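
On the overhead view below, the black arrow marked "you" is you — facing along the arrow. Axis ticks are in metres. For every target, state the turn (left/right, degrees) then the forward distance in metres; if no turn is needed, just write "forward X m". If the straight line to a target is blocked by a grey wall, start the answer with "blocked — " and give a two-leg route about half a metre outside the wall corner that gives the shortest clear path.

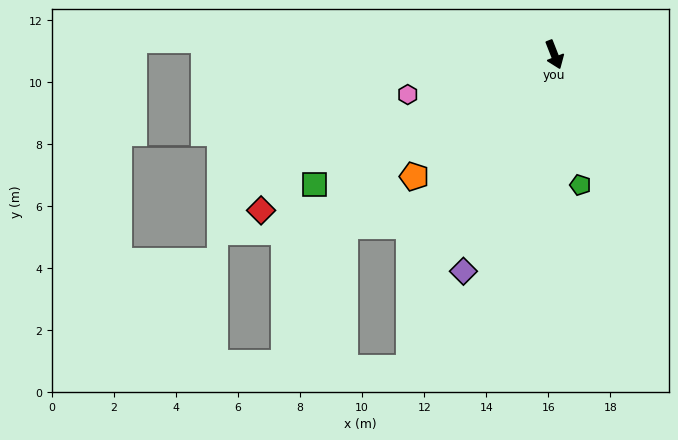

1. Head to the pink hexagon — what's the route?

turn right 96°, forward 4.9 m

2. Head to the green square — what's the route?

turn right 83°, forward 8.8 m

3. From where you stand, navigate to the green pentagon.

turn right 10°, forward 4.3 m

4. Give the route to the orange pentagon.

turn right 70°, forward 6.0 m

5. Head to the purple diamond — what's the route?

turn right 44°, forward 7.6 m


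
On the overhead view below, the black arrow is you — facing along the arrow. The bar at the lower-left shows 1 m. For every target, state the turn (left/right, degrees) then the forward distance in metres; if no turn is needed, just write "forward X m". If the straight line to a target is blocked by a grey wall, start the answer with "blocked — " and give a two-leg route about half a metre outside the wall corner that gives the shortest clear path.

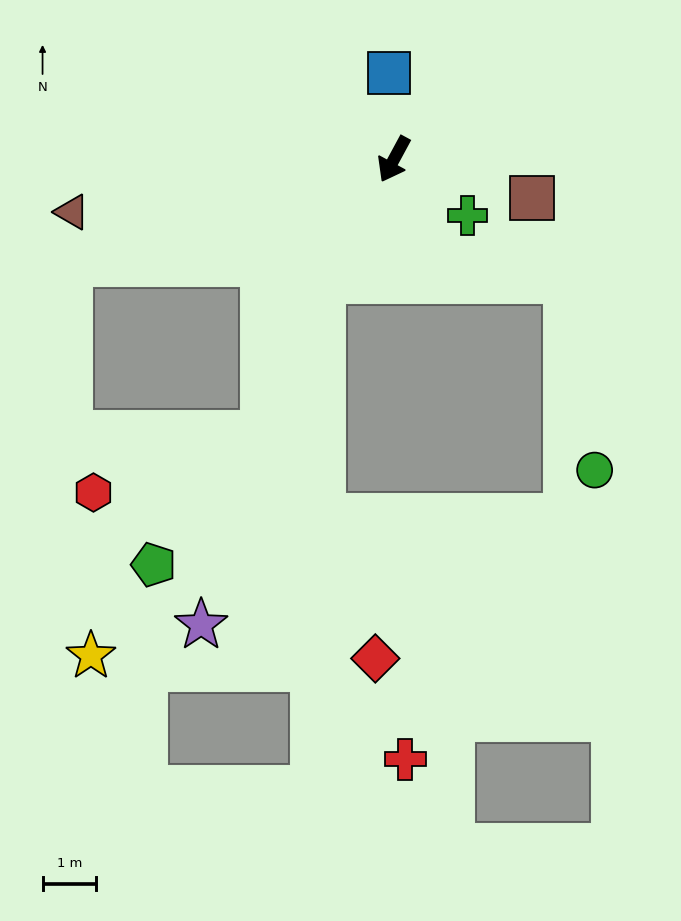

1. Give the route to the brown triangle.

turn right 52°, forward 6.1 m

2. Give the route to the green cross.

turn left 81°, forward 1.7 m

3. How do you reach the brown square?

turn left 103°, forward 2.7 m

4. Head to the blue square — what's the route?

turn right 149°, forward 1.6 m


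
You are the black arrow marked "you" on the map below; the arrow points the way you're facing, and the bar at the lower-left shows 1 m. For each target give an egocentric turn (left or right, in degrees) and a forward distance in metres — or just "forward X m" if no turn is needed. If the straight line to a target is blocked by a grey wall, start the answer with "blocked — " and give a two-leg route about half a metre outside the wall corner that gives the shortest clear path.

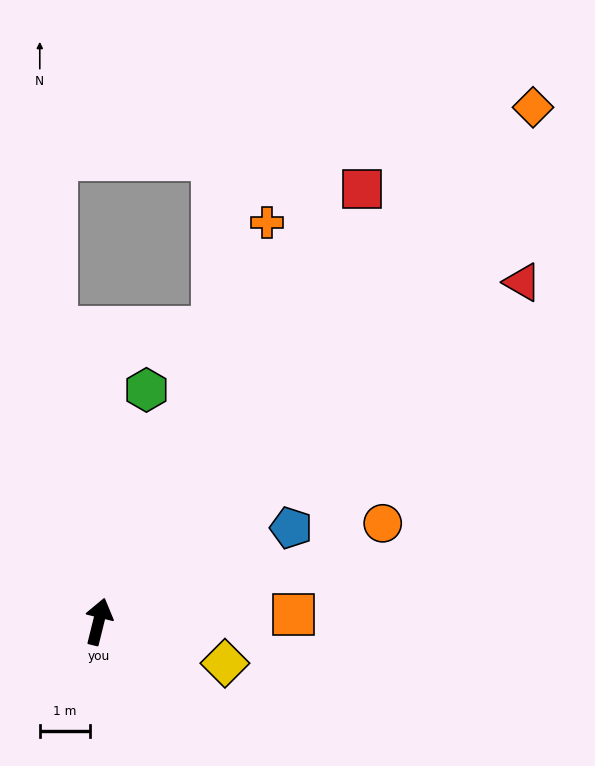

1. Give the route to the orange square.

turn right 74°, forward 3.9 m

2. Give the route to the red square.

turn right 17°, forward 10.1 m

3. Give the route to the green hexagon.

turn left 2°, forward 4.7 m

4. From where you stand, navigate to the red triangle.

turn right 37°, forward 10.8 m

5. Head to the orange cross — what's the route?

turn right 9°, forward 8.6 m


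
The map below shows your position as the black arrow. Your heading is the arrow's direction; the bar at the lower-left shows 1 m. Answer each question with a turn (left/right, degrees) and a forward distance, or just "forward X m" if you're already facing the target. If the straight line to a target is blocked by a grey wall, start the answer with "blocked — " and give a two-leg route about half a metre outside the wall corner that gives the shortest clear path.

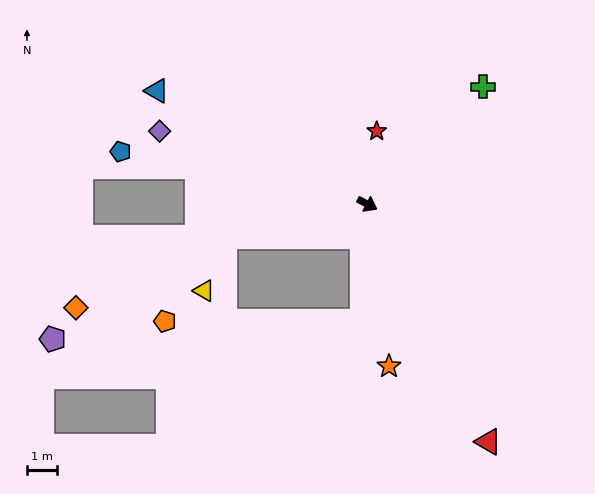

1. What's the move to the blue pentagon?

turn right 164°, forward 8.5 m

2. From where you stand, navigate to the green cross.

turn left 73°, forward 5.5 m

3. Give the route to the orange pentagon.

blocked — turn right 65°, forward 3.9 m, then turn right 87°, forward 6.6 m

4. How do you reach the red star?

turn left 110°, forward 2.5 m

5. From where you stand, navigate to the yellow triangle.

blocked — turn right 140°, forward 4.9 m, then turn left 57°, forward 2.0 m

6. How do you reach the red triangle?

turn right 35°, forward 9.0 m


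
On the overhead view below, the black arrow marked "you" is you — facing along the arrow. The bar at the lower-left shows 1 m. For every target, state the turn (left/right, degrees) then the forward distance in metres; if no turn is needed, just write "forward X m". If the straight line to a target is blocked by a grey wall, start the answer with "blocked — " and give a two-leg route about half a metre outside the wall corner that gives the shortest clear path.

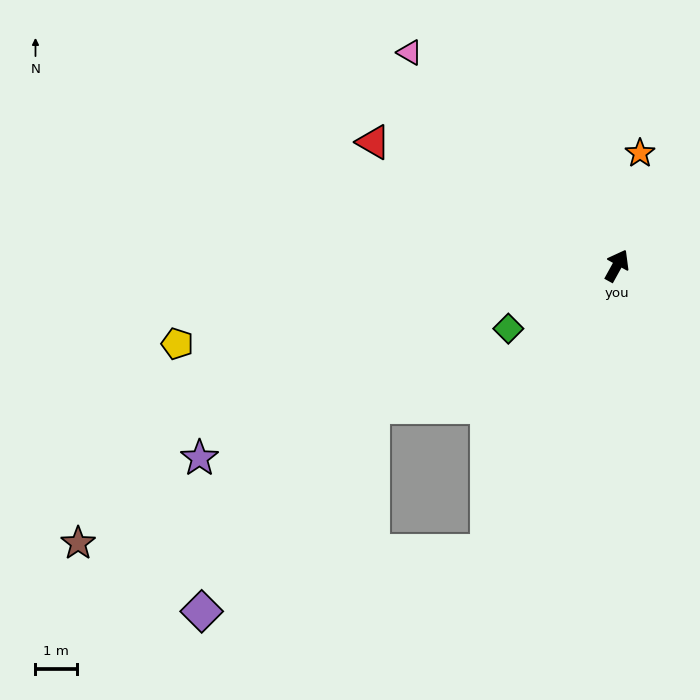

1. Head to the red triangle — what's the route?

turn left 92°, forward 6.6 m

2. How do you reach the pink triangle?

turn left 73°, forward 7.2 m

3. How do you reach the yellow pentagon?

turn left 129°, forward 10.8 m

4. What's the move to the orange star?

turn left 17°, forward 2.8 m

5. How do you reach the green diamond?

turn left 149°, forward 3.0 m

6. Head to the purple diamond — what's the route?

blocked — turn right 175°, forward 7.6 m, then turn right 54°, forward 7.1 m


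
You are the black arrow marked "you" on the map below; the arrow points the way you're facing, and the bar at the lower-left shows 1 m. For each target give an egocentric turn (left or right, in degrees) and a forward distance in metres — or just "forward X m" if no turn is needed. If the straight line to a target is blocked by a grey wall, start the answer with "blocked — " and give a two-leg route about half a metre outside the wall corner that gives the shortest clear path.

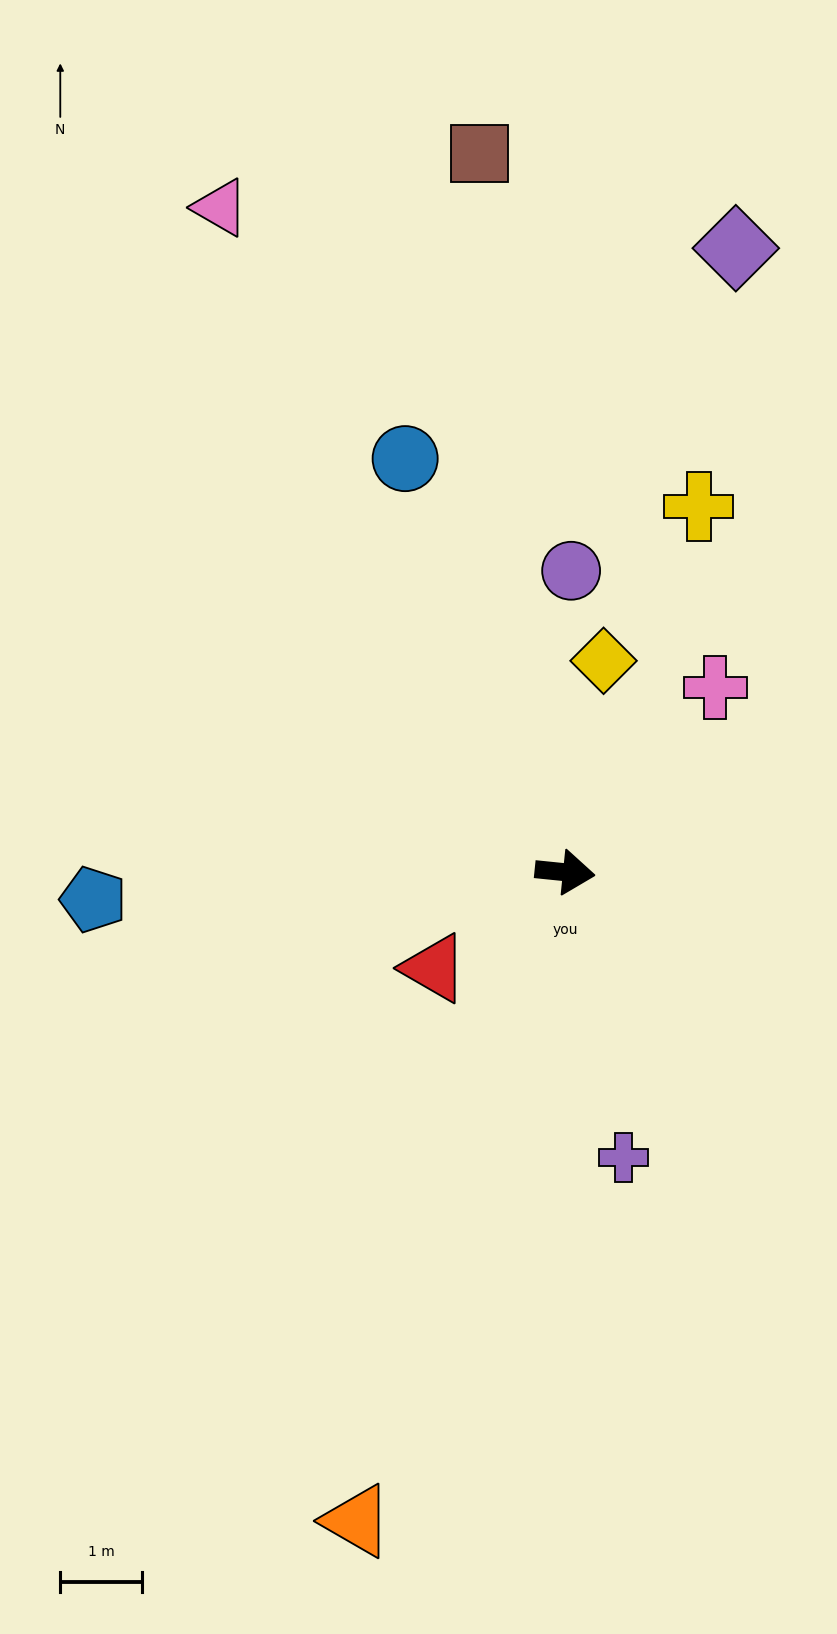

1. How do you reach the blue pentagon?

turn right 171°, forward 5.8 m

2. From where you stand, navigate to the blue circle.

turn left 117°, forward 5.4 m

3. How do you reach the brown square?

turn left 103°, forward 8.8 m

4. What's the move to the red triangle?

turn right 138°, forward 2.0 m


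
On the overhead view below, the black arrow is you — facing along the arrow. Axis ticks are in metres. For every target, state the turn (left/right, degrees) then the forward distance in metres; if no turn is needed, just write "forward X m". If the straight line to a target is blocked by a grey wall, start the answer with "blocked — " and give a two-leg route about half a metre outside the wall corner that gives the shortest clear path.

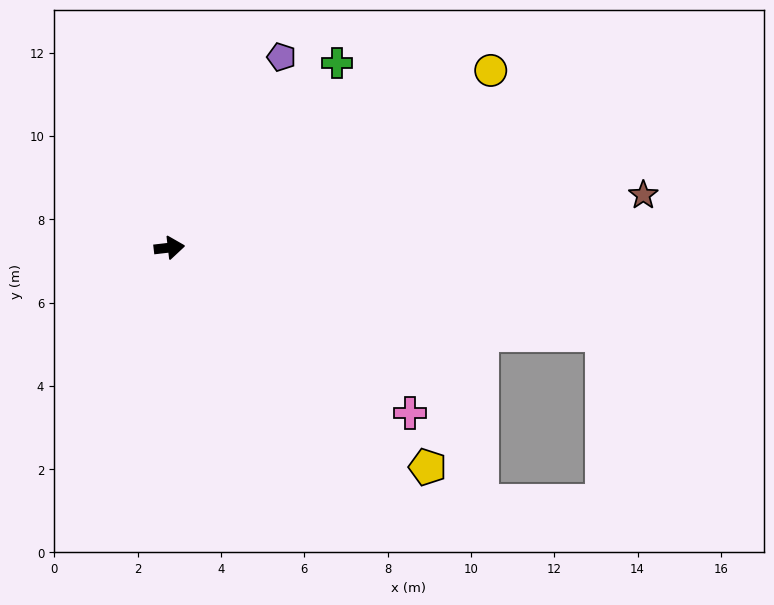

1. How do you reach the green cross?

turn left 41°, forward 6.0 m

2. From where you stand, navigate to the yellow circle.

turn left 22°, forward 8.8 m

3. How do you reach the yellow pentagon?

turn right 47°, forward 8.1 m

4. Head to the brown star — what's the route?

forward 11.4 m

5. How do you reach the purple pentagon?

turn left 53°, forward 5.3 m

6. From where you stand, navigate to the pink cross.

turn right 41°, forward 7.0 m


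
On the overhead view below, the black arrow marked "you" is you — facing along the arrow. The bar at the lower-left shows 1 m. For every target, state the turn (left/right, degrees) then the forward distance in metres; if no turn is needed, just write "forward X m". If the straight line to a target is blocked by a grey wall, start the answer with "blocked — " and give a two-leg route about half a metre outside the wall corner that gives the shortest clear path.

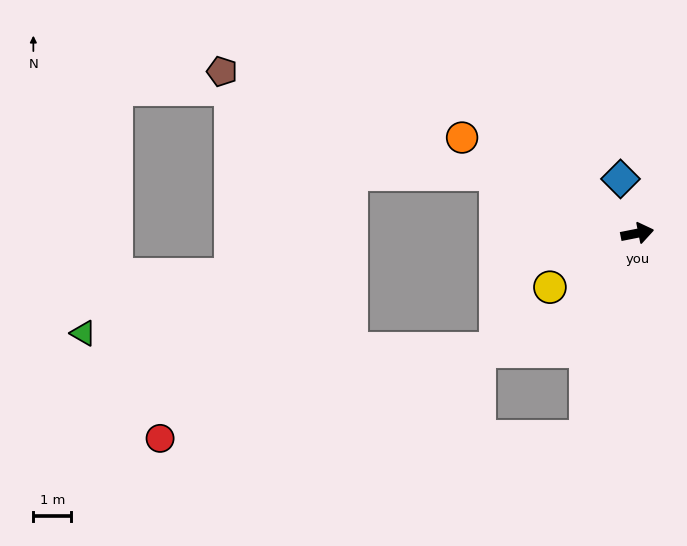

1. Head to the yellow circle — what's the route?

turn right 160°, forward 2.7 m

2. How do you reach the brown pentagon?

turn left 148°, forward 11.7 m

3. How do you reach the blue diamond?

turn left 96°, forward 1.5 m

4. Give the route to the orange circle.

turn left 140°, forward 5.2 m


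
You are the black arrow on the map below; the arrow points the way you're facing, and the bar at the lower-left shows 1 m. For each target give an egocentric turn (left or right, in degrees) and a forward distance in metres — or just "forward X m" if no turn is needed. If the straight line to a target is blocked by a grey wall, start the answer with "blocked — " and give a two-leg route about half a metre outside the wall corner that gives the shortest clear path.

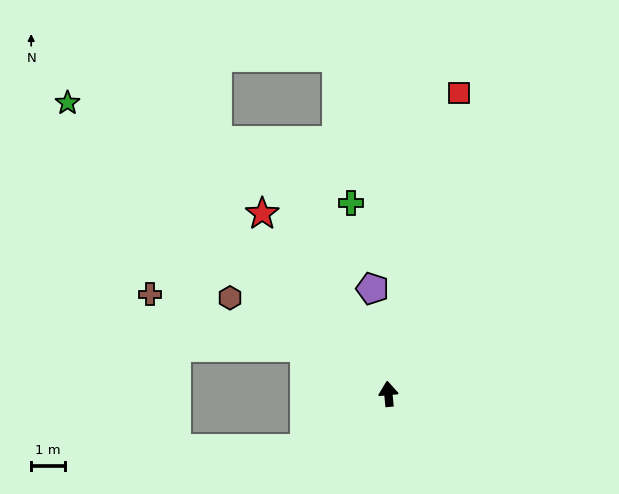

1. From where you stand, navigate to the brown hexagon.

turn left 53°, forward 5.4 m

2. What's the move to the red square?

turn right 19°, forward 9.0 m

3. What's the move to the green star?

turn left 42°, forward 12.7 m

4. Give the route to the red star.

turn left 30°, forward 6.4 m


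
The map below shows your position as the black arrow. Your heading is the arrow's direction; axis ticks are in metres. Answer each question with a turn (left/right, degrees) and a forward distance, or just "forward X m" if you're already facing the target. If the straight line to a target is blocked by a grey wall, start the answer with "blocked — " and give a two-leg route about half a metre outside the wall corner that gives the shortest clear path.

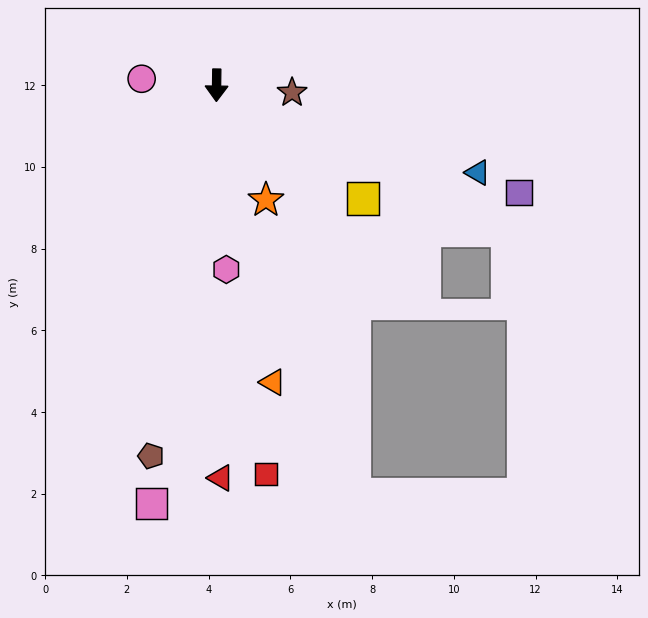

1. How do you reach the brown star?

turn left 85°, forward 1.9 m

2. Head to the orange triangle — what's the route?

turn left 12°, forward 7.4 m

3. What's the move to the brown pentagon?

turn right 9°, forward 9.2 m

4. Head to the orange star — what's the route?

turn left 24°, forward 3.1 m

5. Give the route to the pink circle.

turn right 94°, forward 1.8 m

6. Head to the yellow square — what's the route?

turn left 53°, forward 4.5 m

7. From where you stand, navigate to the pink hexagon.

turn left 4°, forward 4.5 m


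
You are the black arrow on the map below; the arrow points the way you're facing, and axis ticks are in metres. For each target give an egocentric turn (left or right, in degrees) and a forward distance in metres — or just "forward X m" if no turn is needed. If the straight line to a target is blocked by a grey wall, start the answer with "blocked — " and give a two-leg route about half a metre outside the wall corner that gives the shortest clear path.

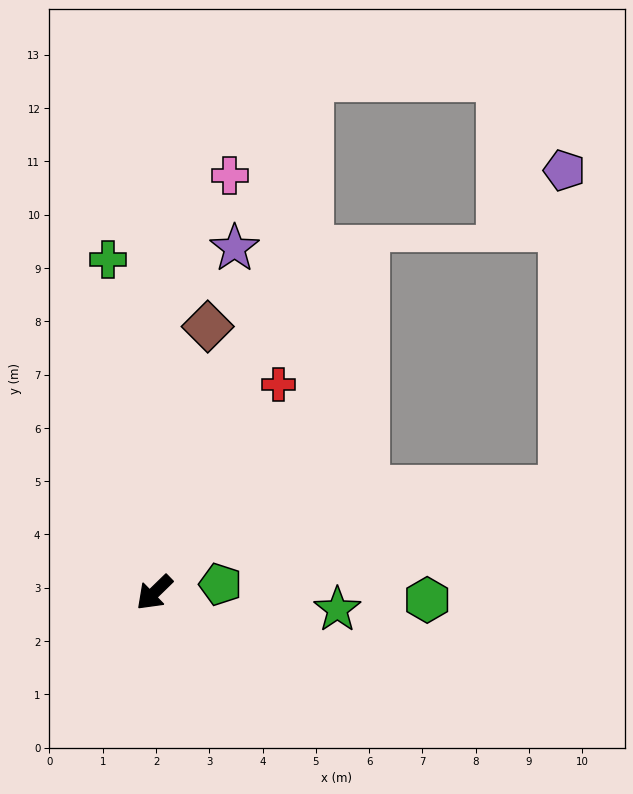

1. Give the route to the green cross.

turn right 126°, forward 6.3 m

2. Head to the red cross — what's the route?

turn right 165°, forward 4.5 m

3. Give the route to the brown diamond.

turn right 146°, forward 5.1 m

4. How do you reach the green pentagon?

turn left 143°, forward 1.3 m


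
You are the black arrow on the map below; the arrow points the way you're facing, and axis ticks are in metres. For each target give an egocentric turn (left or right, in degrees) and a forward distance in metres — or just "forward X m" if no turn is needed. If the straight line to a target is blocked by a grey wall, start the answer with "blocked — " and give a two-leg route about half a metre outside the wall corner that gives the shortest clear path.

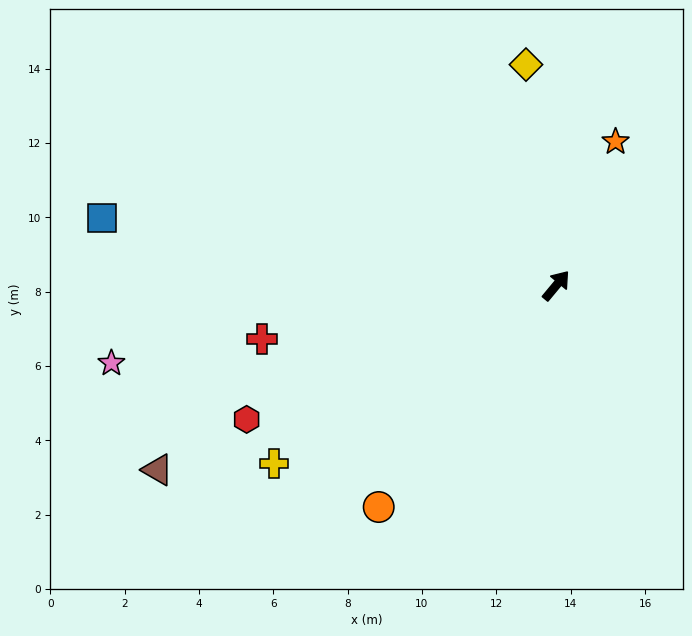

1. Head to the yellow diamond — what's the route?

turn left 48°, forward 6.0 m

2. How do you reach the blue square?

turn left 121°, forward 12.4 m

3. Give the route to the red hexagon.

turn left 153°, forward 9.1 m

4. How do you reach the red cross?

turn left 140°, forward 8.0 m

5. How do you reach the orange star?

turn left 17°, forward 4.2 m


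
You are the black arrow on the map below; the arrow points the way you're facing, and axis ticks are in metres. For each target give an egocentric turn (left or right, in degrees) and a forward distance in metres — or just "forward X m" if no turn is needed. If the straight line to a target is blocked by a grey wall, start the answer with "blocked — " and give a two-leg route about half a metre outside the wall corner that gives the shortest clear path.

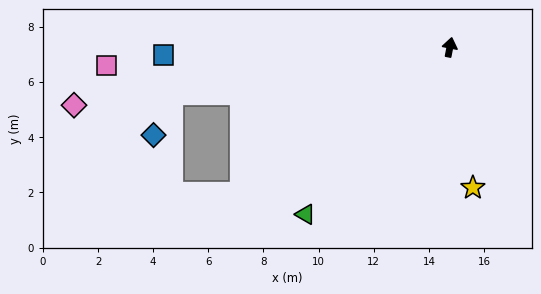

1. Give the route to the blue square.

turn left 103°, forward 10.4 m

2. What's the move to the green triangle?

turn left 150°, forward 8.0 m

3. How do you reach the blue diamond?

blocked — turn left 111°, forward 10.2 m, then turn left 56°, forward 1.6 m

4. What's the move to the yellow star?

turn right 160°, forward 5.2 m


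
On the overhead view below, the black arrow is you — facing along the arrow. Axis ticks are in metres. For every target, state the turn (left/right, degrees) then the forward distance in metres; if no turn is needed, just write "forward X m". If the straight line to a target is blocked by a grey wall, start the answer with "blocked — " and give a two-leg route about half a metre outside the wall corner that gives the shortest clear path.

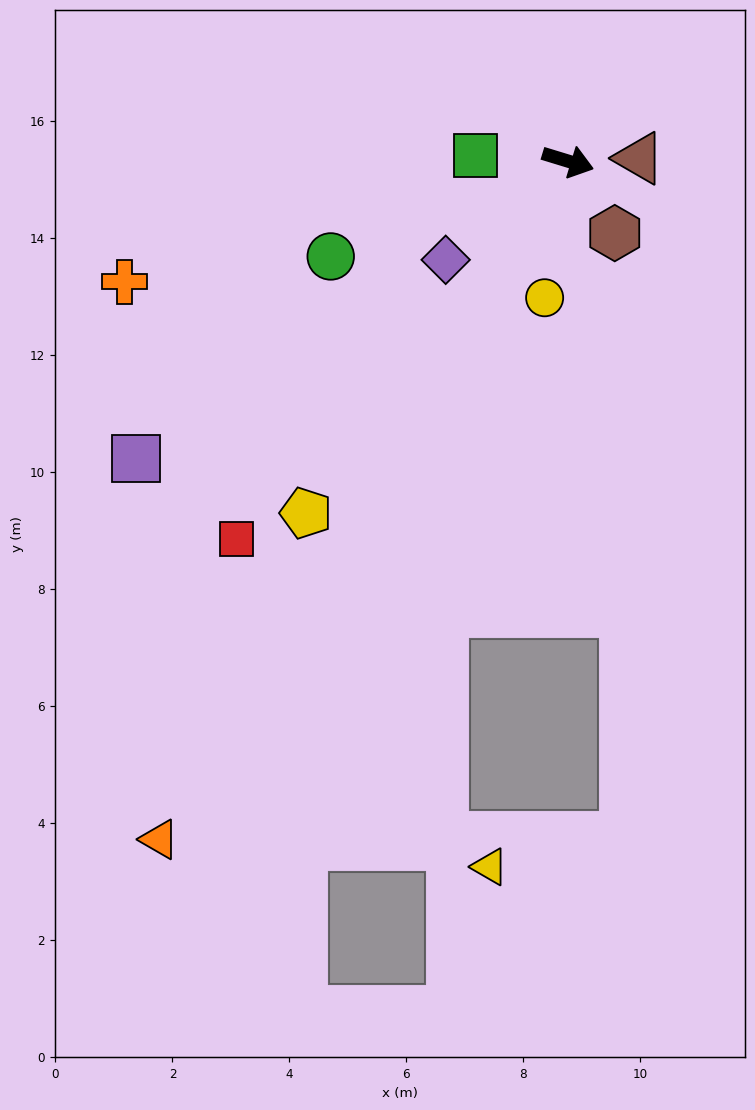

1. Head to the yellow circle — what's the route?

turn right 83°, forward 2.4 m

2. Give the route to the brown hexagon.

turn right 40°, forward 1.5 m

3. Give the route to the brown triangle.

turn left 19°, forward 1.2 m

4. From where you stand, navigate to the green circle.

turn right 141°, forward 4.4 m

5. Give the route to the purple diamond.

turn right 124°, forward 2.7 m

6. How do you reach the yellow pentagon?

turn right 110°, forward 7.5 m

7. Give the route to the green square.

turn right 167°, forward 1.6 m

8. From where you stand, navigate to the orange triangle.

turn right 104°, forward 13.5 m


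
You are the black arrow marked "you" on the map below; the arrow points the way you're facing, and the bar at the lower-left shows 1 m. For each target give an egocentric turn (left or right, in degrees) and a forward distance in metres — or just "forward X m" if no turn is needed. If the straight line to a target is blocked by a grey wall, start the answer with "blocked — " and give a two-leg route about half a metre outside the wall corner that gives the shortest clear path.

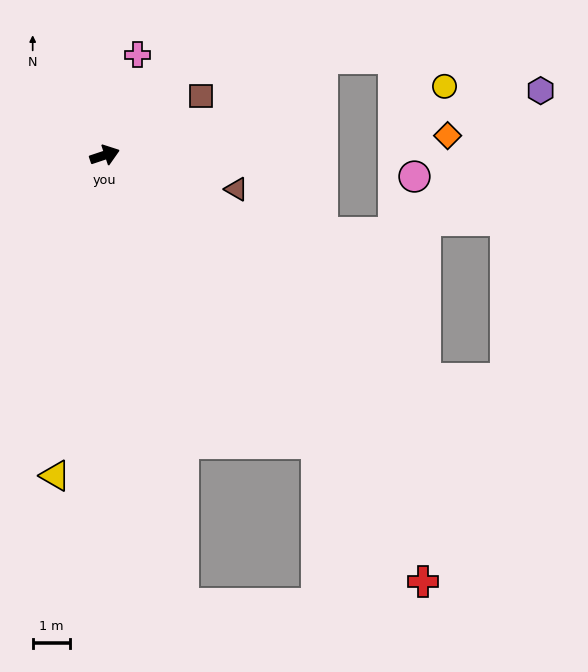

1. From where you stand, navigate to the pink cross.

turn left 53°, forward 2.8 m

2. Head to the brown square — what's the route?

turn left 13°, forward 3.0 m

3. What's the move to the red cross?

turn right 72°, forward 14.2 m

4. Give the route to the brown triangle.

turn right 33°, forward 3.6 m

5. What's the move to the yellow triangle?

turn right 117°, forward 8.6 m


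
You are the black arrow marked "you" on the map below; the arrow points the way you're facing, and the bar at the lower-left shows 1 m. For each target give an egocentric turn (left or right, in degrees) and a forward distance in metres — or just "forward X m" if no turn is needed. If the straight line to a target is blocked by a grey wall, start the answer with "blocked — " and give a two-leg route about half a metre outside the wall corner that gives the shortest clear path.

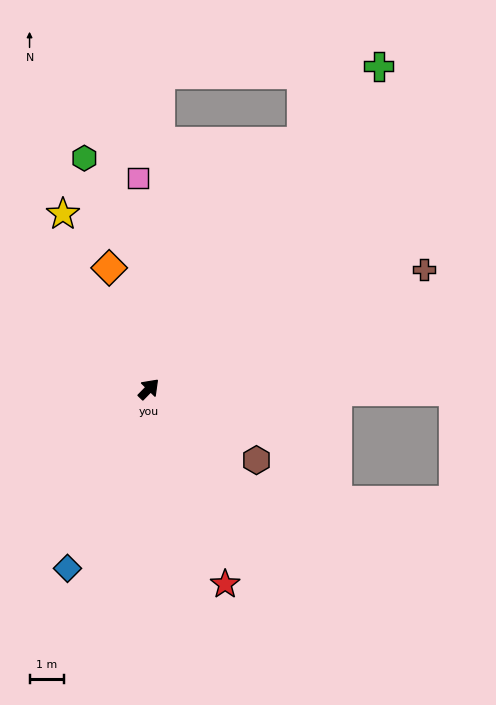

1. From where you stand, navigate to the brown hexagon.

turn right 79°, forward 3.7 m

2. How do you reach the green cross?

turn left 9°, forward 11.5 m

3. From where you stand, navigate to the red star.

turn right 114°, forward 6.1 m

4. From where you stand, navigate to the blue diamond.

turn right 160°, forward 5.7 m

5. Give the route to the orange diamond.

turn left 62°, forward 3.7 m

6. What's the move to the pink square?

turn left 47°, forward 6.1 m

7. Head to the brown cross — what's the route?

turn right 22°, forward 8.7 m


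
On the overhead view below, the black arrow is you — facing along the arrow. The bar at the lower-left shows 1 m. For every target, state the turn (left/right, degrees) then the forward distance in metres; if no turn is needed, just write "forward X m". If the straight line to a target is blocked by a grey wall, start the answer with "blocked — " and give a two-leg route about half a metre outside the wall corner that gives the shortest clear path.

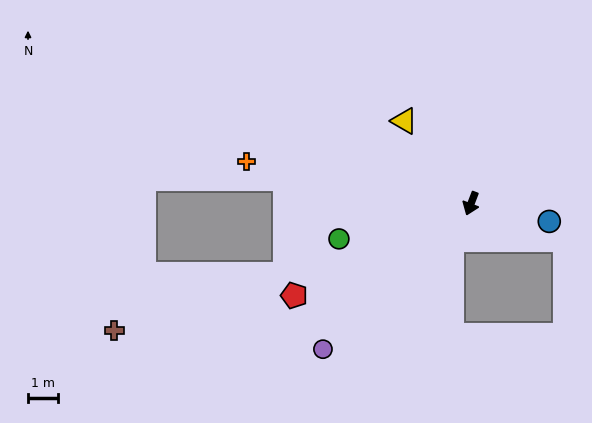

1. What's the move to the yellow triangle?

turn right 120°, forward 3.5 m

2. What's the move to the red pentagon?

turn right 42°, forward 6.7 m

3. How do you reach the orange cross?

turn right 80°, forward 7.6 m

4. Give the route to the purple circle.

turn right 24°, forward 6.9 m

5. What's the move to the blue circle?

turn left 98°, forward 2.7 m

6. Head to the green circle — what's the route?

turn right 54°, forward 4.6 m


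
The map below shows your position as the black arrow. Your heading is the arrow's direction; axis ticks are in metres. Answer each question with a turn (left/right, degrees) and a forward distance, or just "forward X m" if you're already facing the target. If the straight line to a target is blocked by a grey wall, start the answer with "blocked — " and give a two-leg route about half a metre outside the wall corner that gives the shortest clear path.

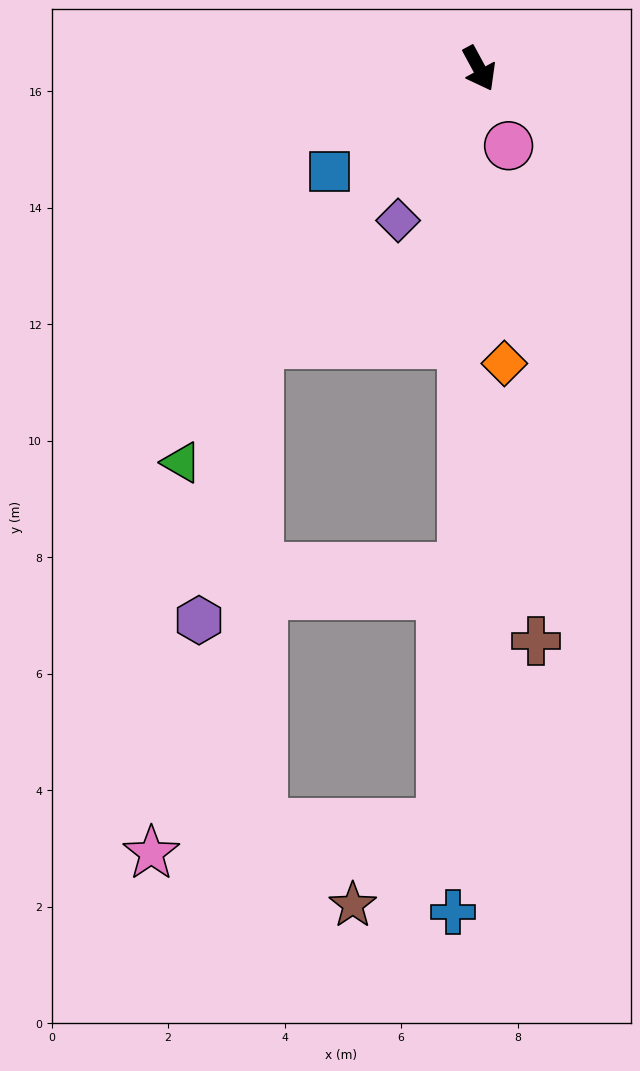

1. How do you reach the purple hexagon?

blocked — turn right 67°, forward 6.1 m, then turn left 26°, forward 4.9 m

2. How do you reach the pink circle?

turn right 8°, forward 1.4 m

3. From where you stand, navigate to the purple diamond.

turn right 56°, forward 3.0 m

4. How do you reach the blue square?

turn right 84°, forward 3.1 m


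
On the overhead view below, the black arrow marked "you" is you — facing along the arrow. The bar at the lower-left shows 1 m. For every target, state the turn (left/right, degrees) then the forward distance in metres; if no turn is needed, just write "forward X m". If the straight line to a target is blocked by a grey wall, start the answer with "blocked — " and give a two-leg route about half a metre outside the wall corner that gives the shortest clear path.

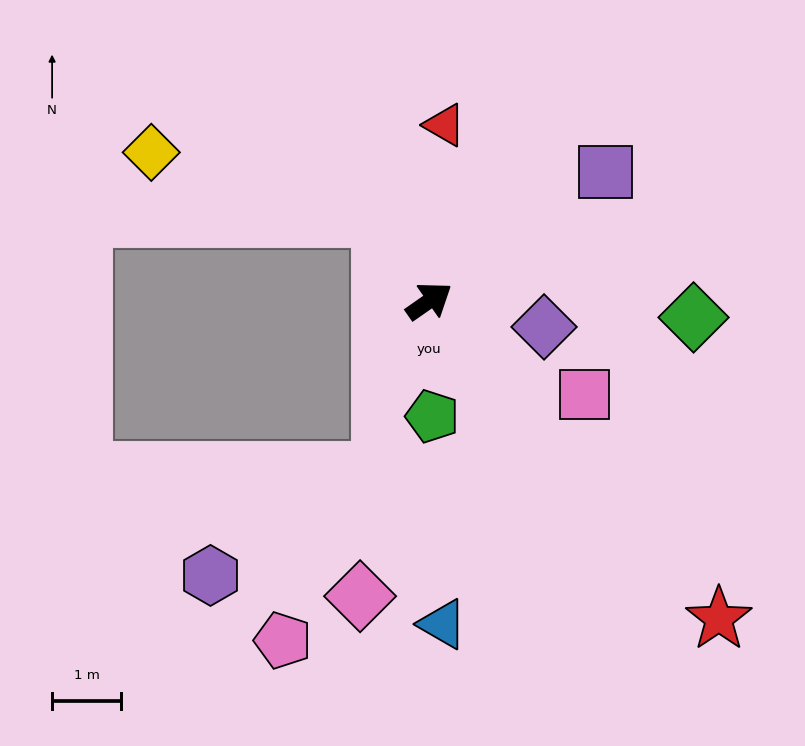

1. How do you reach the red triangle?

turn left 50°, forward 2.6 m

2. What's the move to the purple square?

forward 3.2 m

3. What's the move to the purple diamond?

turn right 48°, forward 1.7 m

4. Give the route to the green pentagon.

turn right 123°, forward 1.7 m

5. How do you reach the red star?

turn right 83°, forward 6.2 m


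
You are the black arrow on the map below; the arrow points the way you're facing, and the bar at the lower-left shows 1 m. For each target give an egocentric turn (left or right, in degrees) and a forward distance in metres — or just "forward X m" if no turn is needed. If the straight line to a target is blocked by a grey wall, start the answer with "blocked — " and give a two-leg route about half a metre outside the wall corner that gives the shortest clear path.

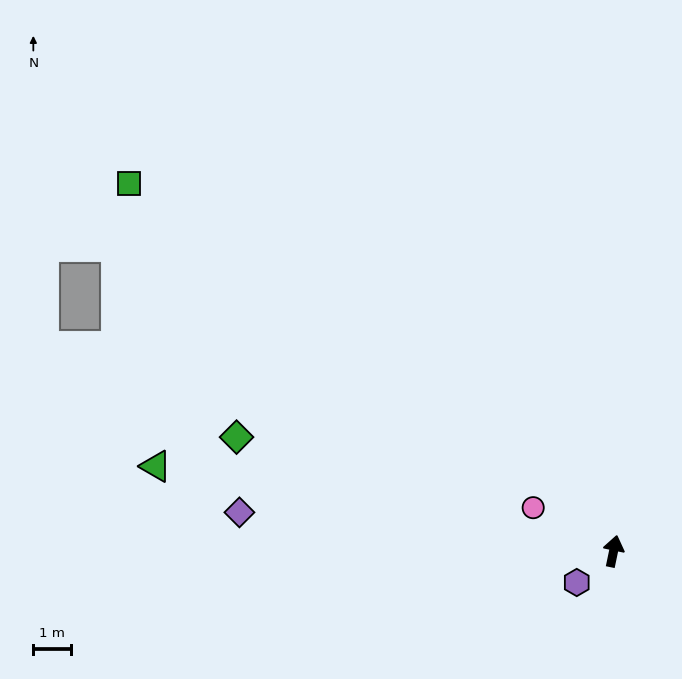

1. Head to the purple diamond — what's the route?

turn left 96°, forward 10.0 m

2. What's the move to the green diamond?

turn left 85°, forward 10.5 m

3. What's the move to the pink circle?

turn left 73°, forward 2.4 m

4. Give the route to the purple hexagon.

turn left 142°, forward 1.3 m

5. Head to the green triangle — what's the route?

turn left 91°, forward 12.4 m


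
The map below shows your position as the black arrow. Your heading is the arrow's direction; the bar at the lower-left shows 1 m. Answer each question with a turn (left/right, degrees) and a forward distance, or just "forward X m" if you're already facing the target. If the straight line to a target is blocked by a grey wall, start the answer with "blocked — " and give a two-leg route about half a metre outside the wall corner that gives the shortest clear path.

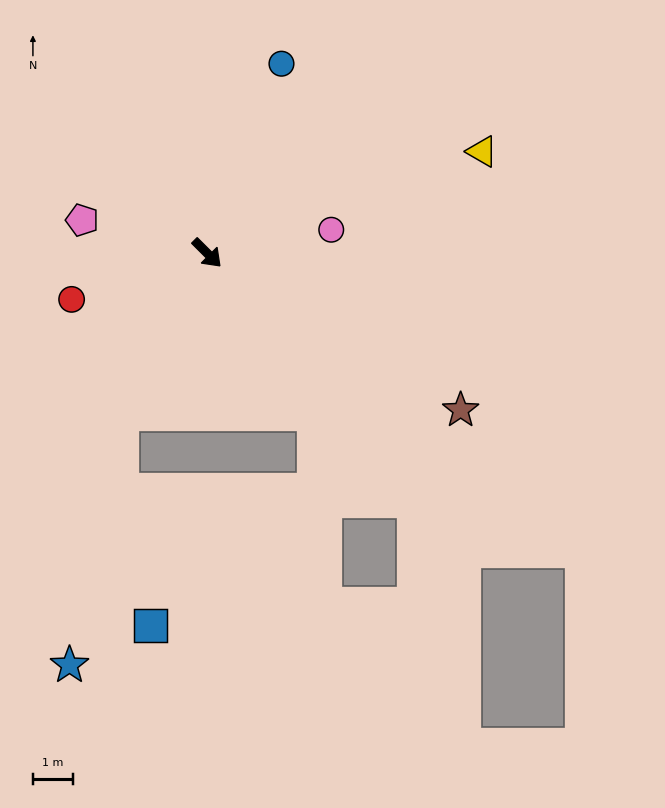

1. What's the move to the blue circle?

turn left 114°, forward 5.1 m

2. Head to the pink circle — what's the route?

turn left 56°, forward 3.2 m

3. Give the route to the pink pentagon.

turn right 150°, forward 3.2 m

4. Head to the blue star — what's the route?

blocked — turn right 73°, forward 4.5 m, then turn left 16°, forward 6.4 m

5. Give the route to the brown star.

turn left 13°, forward 7.5 m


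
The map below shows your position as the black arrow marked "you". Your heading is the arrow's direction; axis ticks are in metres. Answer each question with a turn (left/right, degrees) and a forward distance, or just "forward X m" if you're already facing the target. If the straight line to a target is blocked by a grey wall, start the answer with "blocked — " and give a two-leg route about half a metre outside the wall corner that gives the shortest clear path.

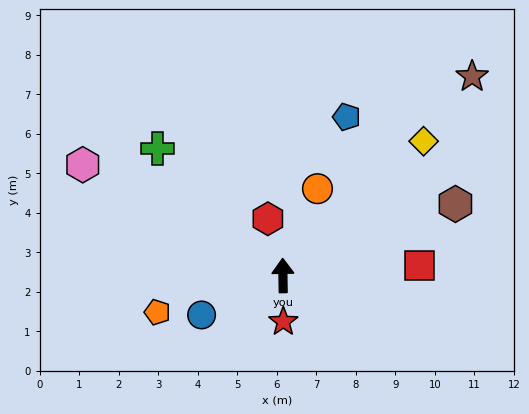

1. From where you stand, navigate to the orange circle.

turn right 23°, forward 2.4 m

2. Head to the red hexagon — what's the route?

turn left 14°, forward 1.5 m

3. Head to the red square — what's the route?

turn right 87°, forward 3.5 m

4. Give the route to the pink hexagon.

turn left 60°, forward 5.8 m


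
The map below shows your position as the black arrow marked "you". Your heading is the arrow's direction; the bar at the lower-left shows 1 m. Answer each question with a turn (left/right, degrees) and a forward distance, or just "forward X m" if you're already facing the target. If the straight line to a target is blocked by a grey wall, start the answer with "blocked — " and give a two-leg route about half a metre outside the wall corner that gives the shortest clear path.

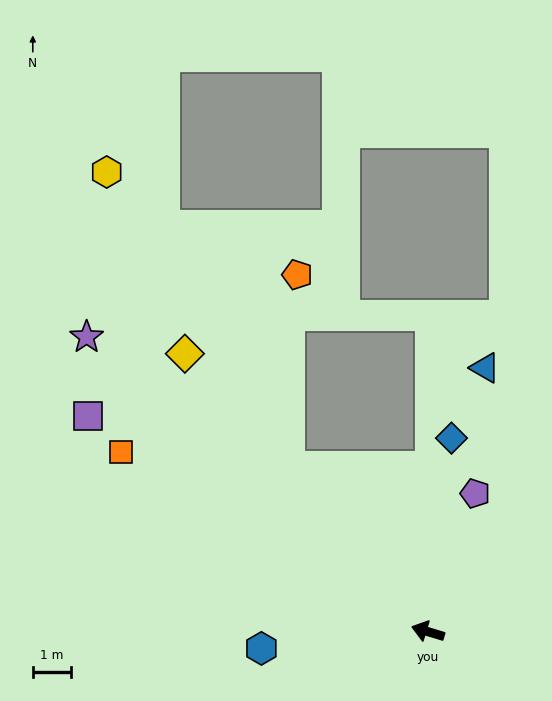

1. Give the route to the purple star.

turn right 24°, forward 11.7 m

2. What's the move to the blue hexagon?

turn left 23°, forward 4.3 m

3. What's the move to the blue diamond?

turn right 80°, forward 5.1 m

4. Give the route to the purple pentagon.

turn right 92°, forward 3.8 m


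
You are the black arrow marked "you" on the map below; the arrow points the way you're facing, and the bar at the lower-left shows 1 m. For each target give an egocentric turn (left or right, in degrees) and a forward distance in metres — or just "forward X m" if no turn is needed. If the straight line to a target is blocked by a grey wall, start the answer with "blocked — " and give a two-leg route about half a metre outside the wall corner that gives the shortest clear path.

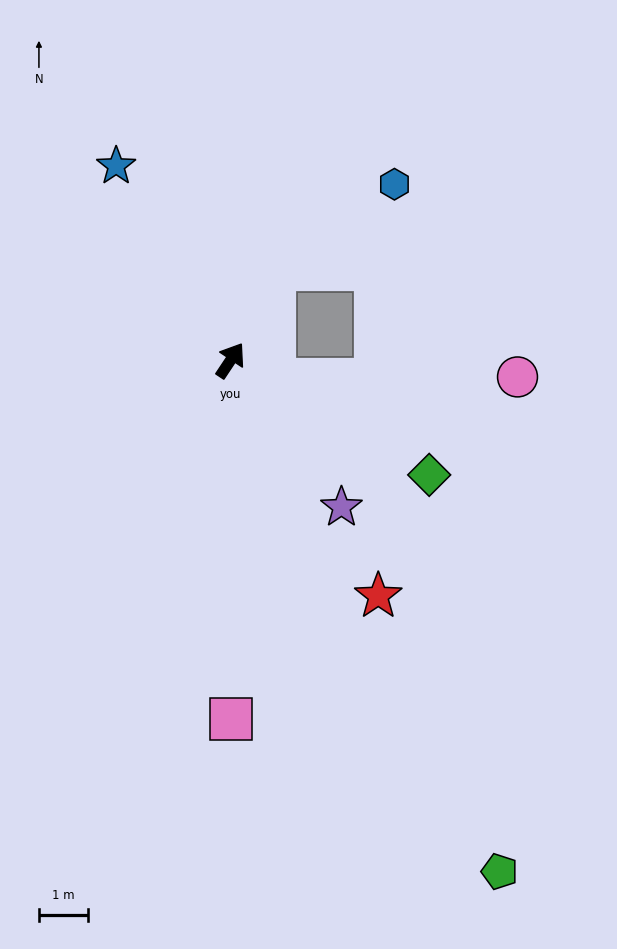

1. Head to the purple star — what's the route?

turn right 109°, forward 3.7 m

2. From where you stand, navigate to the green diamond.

turn right 86°, forward 4.6 m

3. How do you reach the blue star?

turn left 64°, forward 4.6 m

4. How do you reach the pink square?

turn right 146°, forward 7.3 m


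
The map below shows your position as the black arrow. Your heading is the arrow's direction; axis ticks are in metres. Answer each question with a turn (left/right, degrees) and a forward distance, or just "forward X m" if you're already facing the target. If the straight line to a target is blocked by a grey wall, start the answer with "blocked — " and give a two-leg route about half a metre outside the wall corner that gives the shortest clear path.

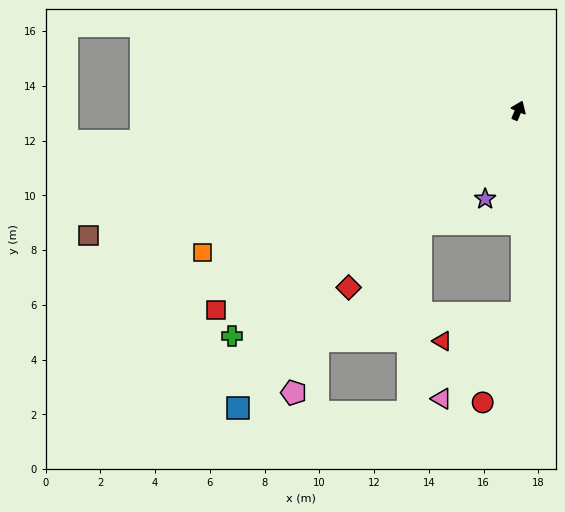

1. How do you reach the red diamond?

turn left 159°, forward 9.0 m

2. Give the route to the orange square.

turn left 137°, forward 12.7 m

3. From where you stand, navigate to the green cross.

turn left 151°, forward 13.3 m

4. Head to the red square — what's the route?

turn left 146°, forward 13.2 m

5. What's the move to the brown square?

turn left 129°, forward 16.4 m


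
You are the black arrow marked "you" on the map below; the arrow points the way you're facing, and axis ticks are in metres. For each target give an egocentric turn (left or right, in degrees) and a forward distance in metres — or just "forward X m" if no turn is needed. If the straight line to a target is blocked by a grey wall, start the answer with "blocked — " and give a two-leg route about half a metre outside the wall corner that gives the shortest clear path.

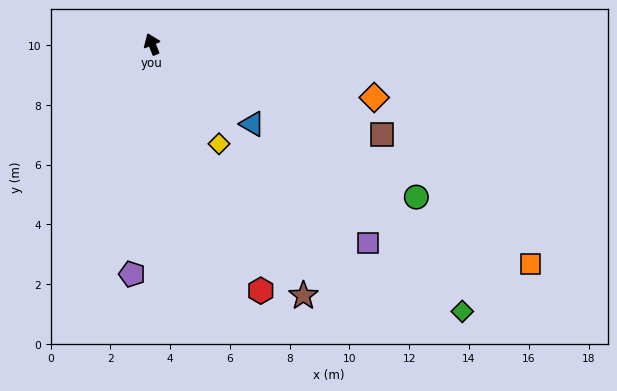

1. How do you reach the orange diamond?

turn right 126°, forward 7.6 m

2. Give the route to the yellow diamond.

turn right 168°, forward 4.0 m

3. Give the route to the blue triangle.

turn right 151°, forward 4.3 m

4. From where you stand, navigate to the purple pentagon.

turn left 153°, forward 7.7 m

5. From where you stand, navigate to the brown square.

turn right 134°, forward 8.3 m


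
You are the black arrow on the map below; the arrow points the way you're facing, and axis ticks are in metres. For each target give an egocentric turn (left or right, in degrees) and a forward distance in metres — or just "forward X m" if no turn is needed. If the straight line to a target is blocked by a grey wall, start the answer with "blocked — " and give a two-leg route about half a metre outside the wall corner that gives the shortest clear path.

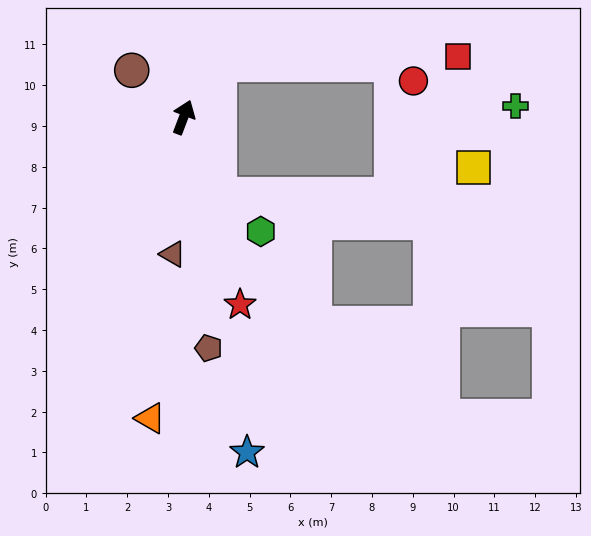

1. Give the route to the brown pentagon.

turn right 153°, forward 5.7 m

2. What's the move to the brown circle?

turn left 69°, forward 1.7 m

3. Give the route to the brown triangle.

turn right 164°, forward 3.4 m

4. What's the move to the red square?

blocked — turn right 14°, forward 1.6 m, then turn right 53°, forward 5.8 m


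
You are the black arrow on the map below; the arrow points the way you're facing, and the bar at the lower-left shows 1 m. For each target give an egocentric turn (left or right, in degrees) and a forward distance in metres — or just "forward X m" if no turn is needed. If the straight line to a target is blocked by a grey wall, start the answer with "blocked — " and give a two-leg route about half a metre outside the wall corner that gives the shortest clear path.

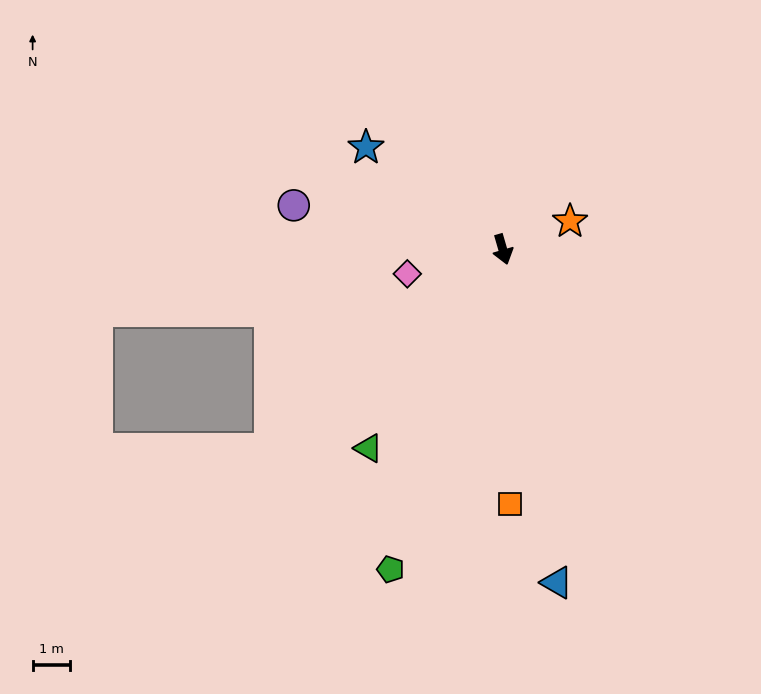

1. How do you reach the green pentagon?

turn right 35°, forward 9.1 m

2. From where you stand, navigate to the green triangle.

turn right 50°, forward 6.4 m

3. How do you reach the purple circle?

turn right 118°, forward 5.7 m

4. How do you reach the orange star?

turn left 96°, forward 2.0 m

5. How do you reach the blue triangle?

turn right 7°, forward 9.1 m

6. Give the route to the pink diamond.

turn right 92°, forward 2.6 m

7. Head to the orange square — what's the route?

turn right 15°, forward 6.8 m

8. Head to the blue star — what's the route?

turn right 143°, forward 4.6 m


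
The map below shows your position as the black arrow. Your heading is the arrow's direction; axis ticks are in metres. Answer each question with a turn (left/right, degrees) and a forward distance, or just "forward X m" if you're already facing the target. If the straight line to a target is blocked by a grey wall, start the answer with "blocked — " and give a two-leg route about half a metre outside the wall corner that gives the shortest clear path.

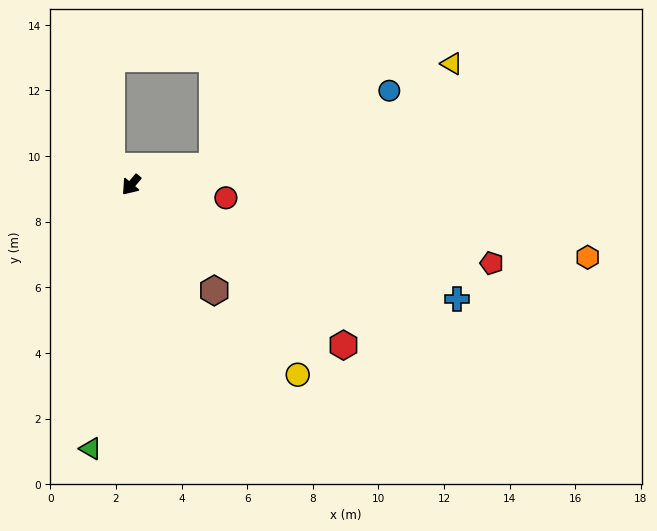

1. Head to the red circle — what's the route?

turn left 122°, forward 2.9 m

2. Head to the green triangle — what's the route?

turn left 32°, forward 8.1 m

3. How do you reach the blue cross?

turn left 111°, forward 10.5 m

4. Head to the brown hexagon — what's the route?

turn left 78°, forward 4.1 m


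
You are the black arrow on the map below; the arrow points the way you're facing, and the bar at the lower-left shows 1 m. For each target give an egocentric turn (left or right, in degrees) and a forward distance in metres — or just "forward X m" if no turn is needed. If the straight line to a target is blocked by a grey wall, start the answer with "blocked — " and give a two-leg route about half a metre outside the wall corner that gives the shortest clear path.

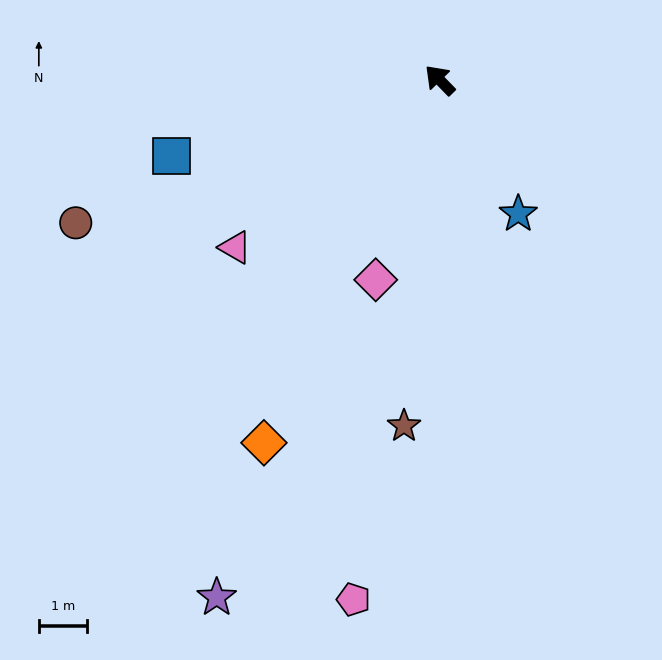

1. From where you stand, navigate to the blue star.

turn left 166°, forward 3.2 m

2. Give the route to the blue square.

turn left 62°, forward 5.8 m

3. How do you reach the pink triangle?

turn left 85°, forward 5.5 m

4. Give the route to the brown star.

turn left 130°, forward 7.3 m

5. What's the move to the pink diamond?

turn left 118°, forward 4.4 m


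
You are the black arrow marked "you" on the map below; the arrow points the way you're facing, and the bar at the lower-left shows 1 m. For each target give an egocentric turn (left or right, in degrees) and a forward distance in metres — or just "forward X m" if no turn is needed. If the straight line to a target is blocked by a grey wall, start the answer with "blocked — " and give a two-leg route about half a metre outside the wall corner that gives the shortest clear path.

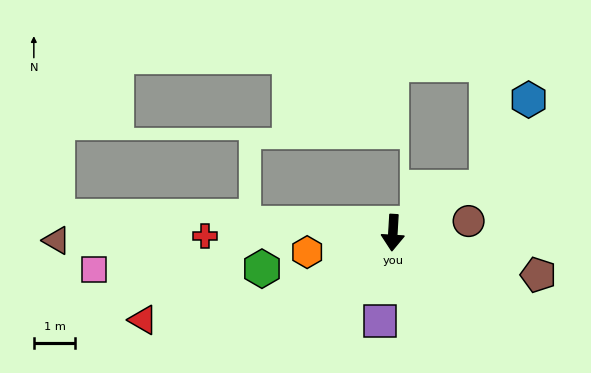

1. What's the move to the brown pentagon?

turn left 77°, forward 3.7 m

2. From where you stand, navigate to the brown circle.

turn left 102°, forward 1.9 m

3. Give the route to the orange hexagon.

turn right 74°, forward 2.1 m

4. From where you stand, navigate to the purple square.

turn right 5°, forward 2.2 m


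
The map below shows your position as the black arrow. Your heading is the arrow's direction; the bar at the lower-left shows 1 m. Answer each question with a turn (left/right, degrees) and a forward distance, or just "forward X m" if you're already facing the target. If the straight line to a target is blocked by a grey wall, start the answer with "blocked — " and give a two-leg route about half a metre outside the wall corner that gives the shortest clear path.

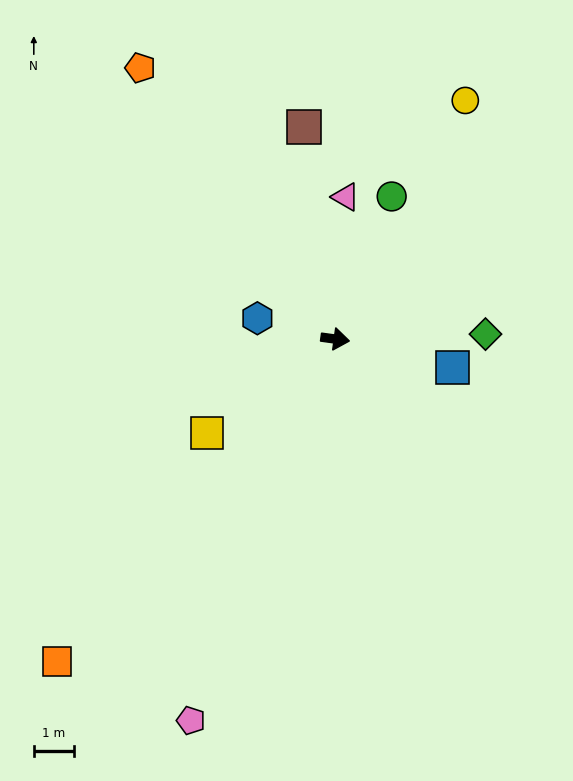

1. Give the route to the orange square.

turn right 123°, forward 10.5 m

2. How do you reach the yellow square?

turn right 136°, forward 3.9 m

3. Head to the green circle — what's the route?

turn left 76°, forward 3.8 m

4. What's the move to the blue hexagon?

turn left 173°, forward 2.0 m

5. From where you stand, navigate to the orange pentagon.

turn left 133°, forward 8.3 m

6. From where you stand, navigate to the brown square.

turn left 106°, forward 5.3 m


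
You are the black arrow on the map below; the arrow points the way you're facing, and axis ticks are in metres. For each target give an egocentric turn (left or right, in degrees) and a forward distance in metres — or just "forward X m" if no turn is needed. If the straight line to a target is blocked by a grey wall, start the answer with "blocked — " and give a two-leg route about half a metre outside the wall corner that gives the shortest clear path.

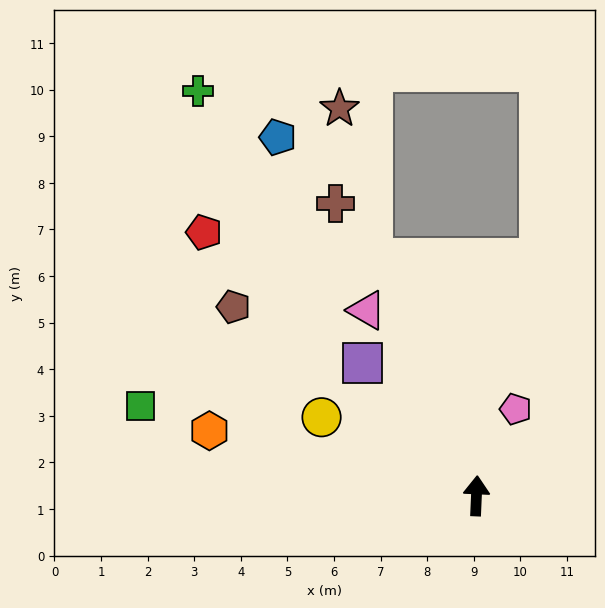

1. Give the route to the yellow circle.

turn left 66°, forward 3.7 m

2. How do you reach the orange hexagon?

turn left 79°, forward 5.9 m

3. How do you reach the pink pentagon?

turn right 22°, forward 2.0 m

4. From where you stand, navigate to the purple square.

turn left 43°, forward 3.8 m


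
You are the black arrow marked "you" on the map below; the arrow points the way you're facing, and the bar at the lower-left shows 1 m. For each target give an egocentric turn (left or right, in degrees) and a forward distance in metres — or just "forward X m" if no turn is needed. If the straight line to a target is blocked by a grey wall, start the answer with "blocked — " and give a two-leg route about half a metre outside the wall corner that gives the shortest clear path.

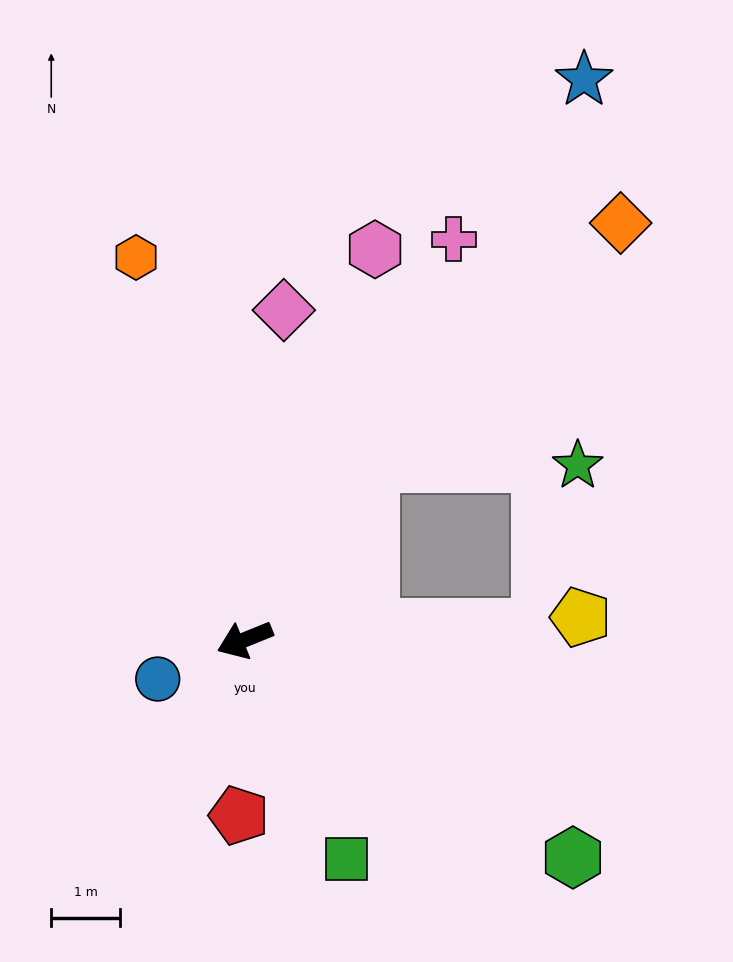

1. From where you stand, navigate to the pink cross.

turn right 140°, forward 6.6 m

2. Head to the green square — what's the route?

turn left 93°, forward 3.5 m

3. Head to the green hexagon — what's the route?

turn left 124°, forward 5.7 m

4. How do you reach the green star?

blocked — turn right 148°, forward 3.1 m, then turn right 55°, forward 3.0 m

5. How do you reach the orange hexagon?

turn right 96°, forward 5.8 m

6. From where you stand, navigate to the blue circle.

turn left 2°, forward 1.4 m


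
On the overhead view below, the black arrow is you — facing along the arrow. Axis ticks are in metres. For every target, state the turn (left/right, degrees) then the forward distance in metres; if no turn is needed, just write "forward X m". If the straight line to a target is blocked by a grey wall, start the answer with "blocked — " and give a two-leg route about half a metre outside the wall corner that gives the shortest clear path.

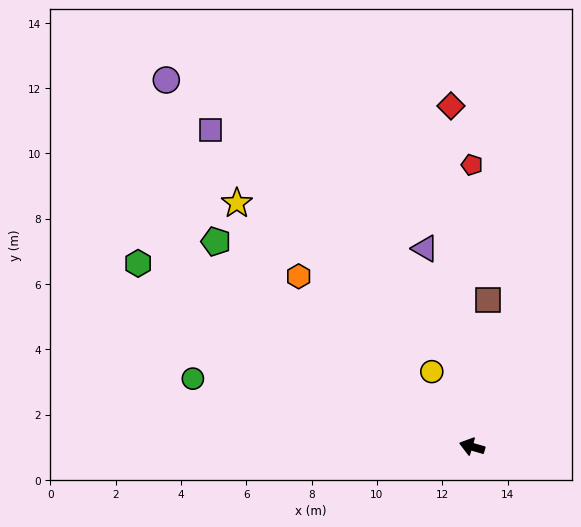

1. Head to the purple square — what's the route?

turn right 34°, forward 12.6 m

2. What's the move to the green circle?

turn left 2°, forward 8.8 m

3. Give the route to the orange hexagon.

turn right 28°, forward 7.4 m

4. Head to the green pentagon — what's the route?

turn right 23°, forward 10.0 m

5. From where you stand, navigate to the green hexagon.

turn right 13°, forward 11.7 m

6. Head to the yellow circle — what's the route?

turn right 46°, forward 2.6 m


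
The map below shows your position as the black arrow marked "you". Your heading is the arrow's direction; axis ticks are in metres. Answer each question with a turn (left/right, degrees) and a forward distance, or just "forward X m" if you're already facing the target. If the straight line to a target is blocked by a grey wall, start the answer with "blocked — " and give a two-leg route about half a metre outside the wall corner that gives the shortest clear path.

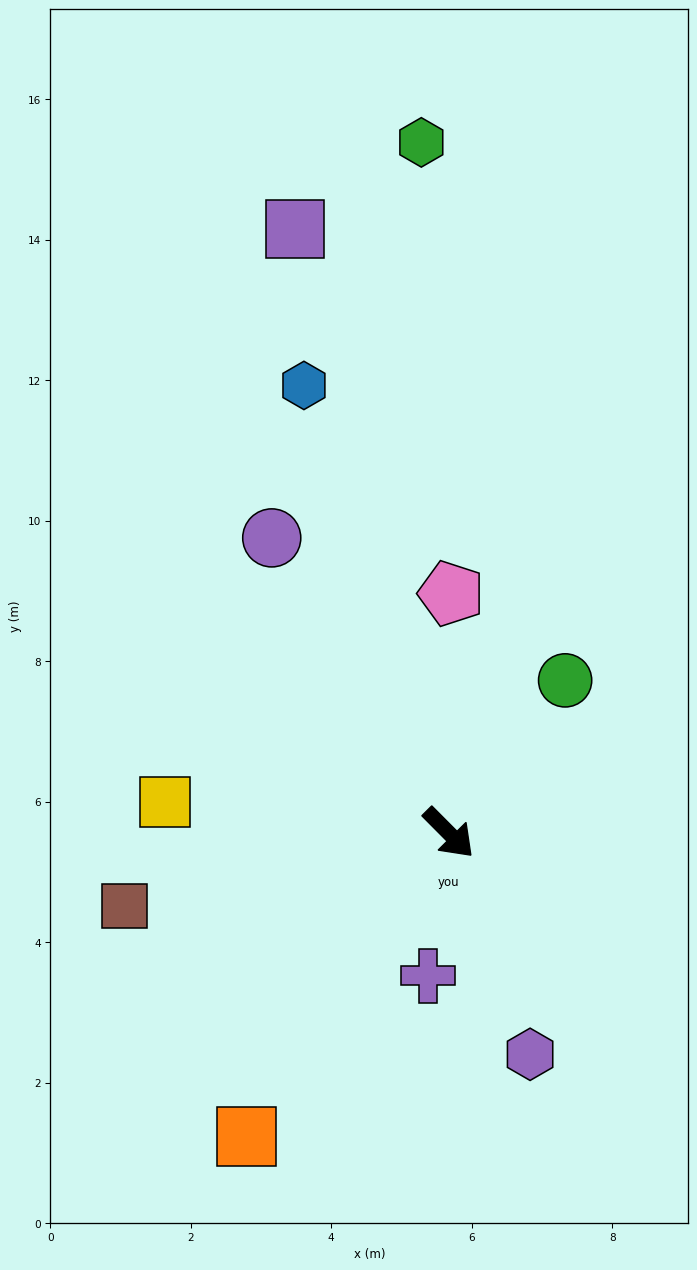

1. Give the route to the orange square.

turn right 79°, forward 5.2 m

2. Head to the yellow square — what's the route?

turn right 141°, forward 4.1 m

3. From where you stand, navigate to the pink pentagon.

turn left 135°, forward 3.4 m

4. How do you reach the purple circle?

turn left 166°, forward 4.9 m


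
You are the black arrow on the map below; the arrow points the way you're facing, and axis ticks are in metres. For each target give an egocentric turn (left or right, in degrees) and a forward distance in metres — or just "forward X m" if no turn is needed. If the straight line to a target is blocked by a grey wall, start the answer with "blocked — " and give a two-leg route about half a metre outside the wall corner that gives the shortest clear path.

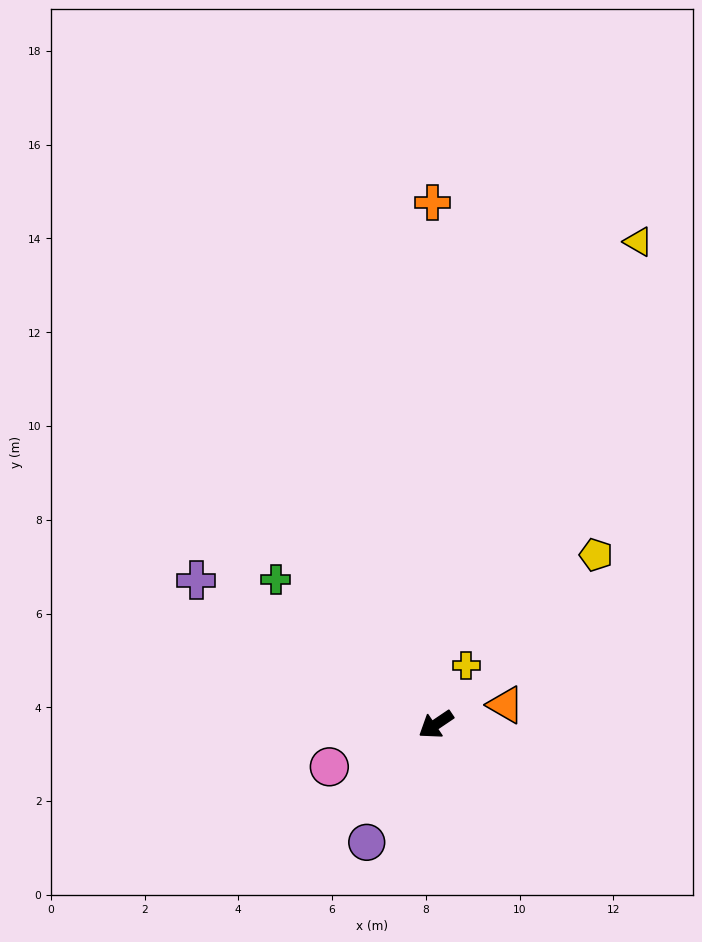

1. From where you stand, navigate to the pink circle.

turn right 12°, forward 2.4 m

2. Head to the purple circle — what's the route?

turn left 26°, forward 2.9 m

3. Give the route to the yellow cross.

turn right 151°, forward 1.4 m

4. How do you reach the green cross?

turn right 76°, forward 4.6 m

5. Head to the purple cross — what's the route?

turn right 65°, forward 6.0 m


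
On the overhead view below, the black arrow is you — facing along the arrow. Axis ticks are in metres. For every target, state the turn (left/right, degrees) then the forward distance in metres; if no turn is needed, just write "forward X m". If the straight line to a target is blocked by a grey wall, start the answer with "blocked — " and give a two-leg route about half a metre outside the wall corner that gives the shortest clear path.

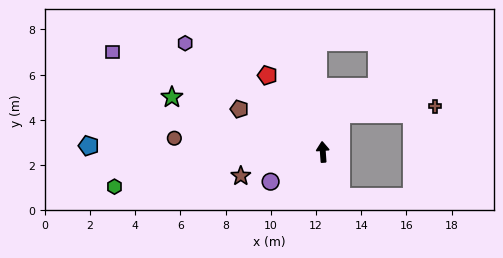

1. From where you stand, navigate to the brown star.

turn left 102°, forward 3.8 m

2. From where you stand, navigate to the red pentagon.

turn left 32°, forward 4.2 m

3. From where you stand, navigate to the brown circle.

turn left 81°, forward 6.6 m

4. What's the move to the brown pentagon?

turn left 59°, forward 4.2 m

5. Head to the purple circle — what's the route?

turn left 116°, forward 2.7 m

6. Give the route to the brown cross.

blocked — turn right 30°, forward 1.8 m, then turn right 59°, forward 4.2 m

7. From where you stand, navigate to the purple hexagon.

turn left 48°, forward 7.8 m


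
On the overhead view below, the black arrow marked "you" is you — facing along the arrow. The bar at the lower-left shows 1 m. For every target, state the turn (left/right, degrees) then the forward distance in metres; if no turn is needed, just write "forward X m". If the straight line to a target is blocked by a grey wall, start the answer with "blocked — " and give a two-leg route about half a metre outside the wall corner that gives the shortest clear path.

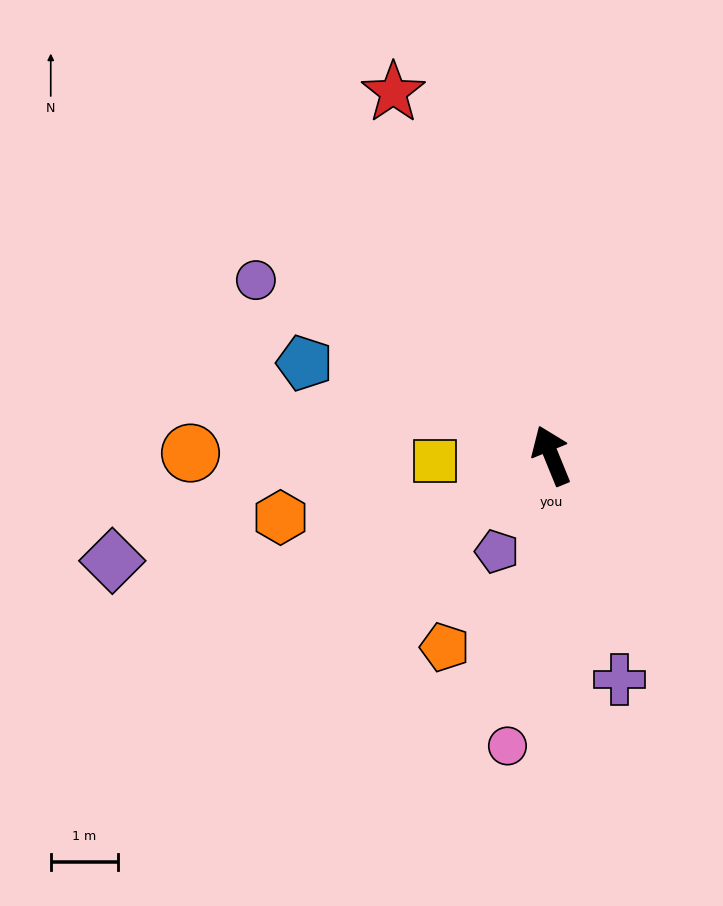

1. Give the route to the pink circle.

turn left 149°, forward 4.3 m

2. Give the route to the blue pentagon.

turn left 47°, forward 3.9 m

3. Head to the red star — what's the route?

forward 5.8 m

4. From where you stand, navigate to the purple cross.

turn left 175°, forward 3.5 m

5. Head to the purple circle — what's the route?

turn left 37°, forward 5.1 m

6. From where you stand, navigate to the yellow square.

turn left 71°, forward 1.7 m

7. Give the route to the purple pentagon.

turn left 128°, forward 1.6 m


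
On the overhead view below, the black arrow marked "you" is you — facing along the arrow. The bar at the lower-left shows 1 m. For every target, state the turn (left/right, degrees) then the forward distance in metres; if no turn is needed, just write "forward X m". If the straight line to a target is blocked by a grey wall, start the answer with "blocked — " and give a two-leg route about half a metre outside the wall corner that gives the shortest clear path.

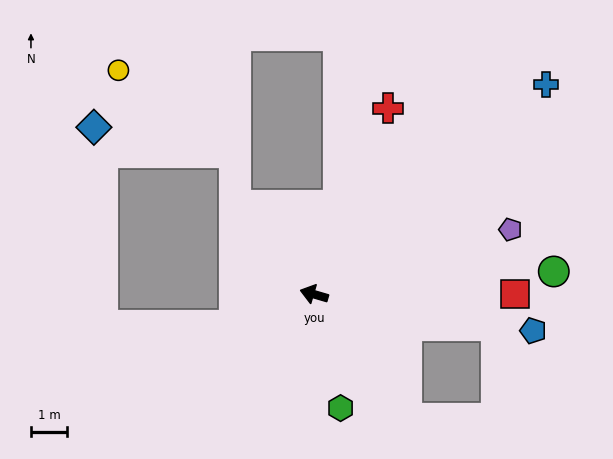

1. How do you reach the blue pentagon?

turn right 173°, forward 6.2 m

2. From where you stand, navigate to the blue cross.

turn right 122°, forward 8.7 m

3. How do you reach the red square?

turn right 164°, forward 5.6 m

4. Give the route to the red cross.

turn right 95°, forward 5.6 m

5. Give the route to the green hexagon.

turn left 119°, forward 3.3 m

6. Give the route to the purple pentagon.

turn right 145°, forward 5.8 m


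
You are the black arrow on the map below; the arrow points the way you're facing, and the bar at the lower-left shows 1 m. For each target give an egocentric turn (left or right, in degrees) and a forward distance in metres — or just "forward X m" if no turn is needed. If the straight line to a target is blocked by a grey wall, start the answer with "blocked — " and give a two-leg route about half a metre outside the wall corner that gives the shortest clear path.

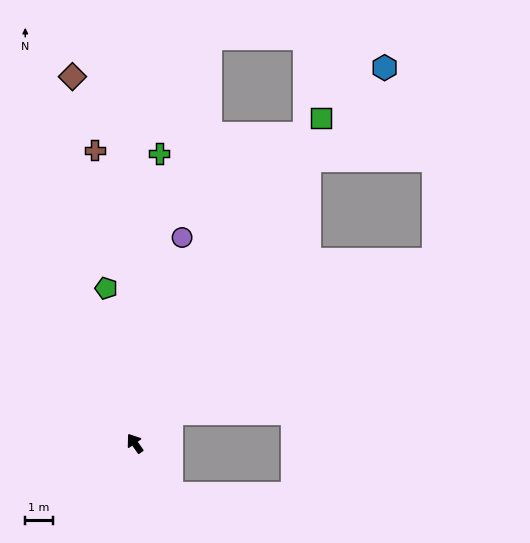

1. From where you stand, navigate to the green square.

turn right 65°, forward 13.7 m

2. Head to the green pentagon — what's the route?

turn right 25°, forward 5.8 m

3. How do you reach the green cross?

turn right 40°, forward 10.6 m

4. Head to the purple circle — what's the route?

turn right 48°, forward 7.7 m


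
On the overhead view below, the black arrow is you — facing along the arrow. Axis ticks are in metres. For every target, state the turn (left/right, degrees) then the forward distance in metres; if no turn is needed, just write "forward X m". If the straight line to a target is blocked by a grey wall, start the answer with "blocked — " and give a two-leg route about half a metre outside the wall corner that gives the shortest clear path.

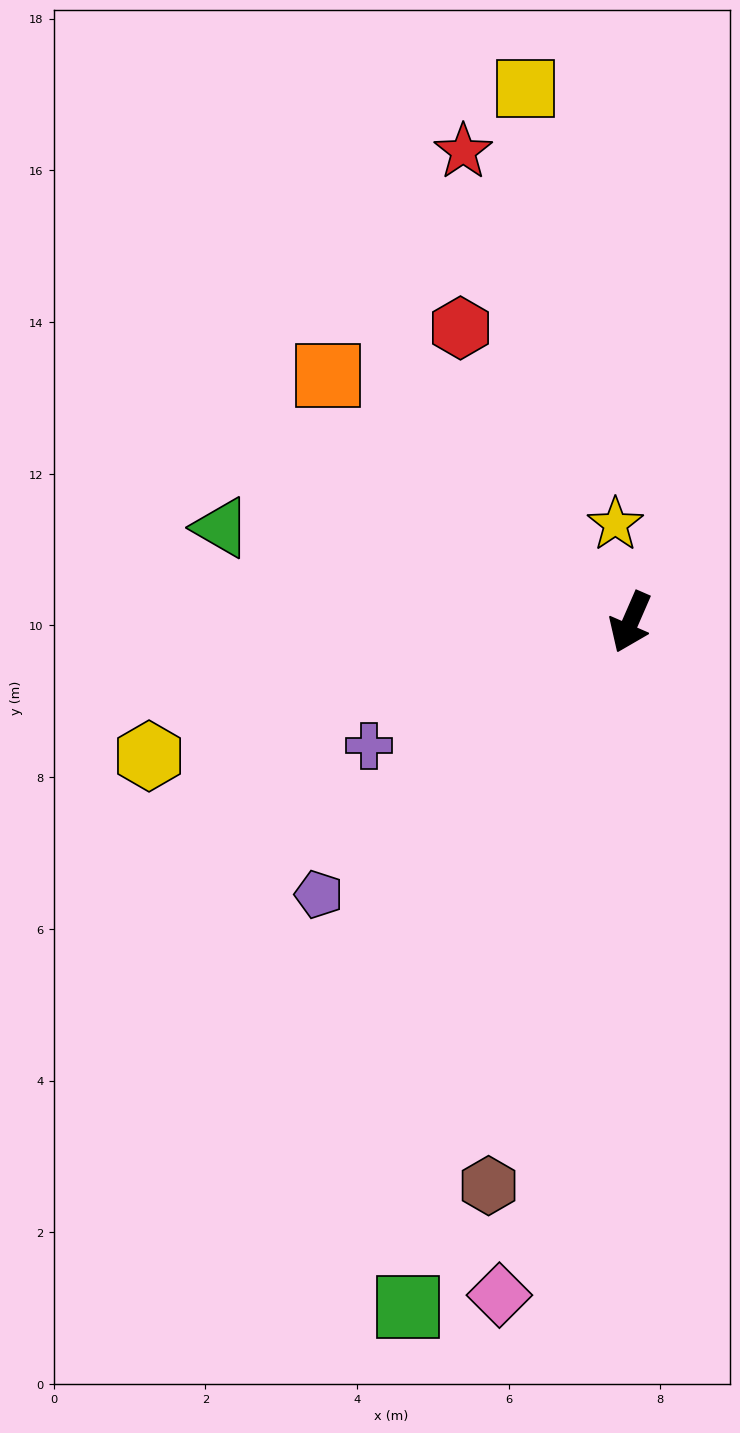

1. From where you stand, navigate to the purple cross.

turn right 41°, forward 3.8 m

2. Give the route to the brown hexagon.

turn left 9°, forward 7.7 m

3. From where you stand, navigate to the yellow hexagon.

turn right 51°, forward 6.6 m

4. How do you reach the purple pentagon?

turn right 25°, forward 5.5 m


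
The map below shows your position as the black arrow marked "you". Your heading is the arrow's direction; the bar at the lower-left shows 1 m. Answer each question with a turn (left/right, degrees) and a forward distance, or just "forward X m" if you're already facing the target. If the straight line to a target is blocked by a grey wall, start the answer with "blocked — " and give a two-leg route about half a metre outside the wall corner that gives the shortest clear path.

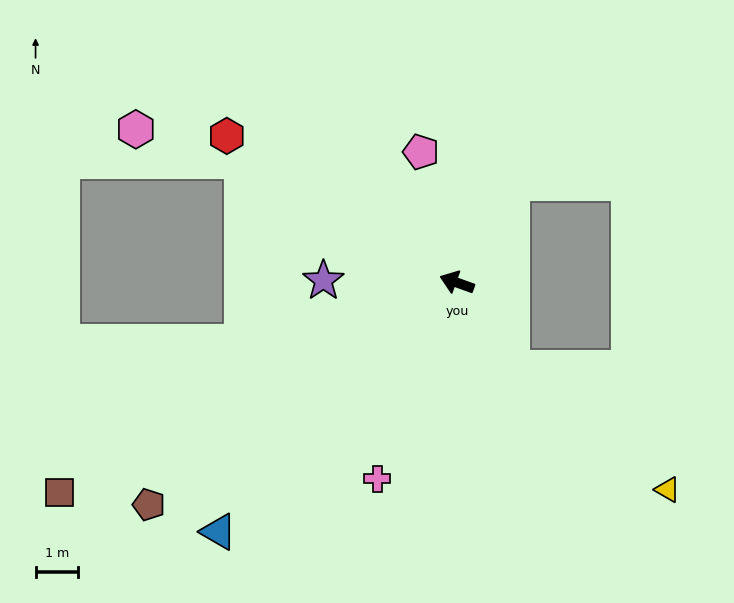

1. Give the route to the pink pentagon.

turn right 55°, forward 3.2 m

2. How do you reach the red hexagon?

turn right 13°, forward 6.4 m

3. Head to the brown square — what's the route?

turn left 48°, forward 10.6 m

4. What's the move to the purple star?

turn left 19°, forward 3.1 m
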